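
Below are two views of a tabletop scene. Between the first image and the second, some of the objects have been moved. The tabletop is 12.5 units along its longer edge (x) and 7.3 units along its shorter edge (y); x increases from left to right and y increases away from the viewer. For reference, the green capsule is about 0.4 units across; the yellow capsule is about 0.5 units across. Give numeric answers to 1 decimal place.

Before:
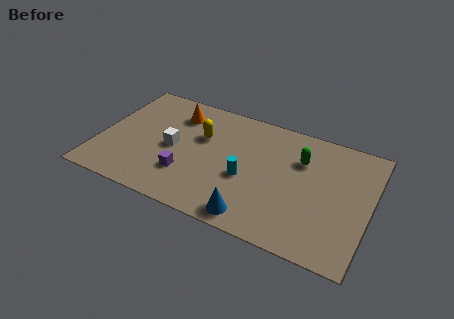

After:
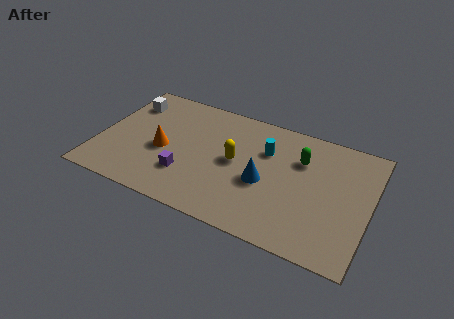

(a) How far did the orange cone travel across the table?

2.5

The orange cone moved from about (3.3, 5.7) to (3.0, 3.2), a distance of √(0.3² + 2.5²) ≈ 2.5.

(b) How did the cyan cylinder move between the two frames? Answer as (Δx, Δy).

(0.7, 2.0)

From the two frames, the cyan cylinder sits at roughly (6.9, 3.0) before and (7.6, 5.0) after.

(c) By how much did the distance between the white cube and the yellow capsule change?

+3.9

They were about 1.7 units apart before and 5.6 after — 3.9 units further apart.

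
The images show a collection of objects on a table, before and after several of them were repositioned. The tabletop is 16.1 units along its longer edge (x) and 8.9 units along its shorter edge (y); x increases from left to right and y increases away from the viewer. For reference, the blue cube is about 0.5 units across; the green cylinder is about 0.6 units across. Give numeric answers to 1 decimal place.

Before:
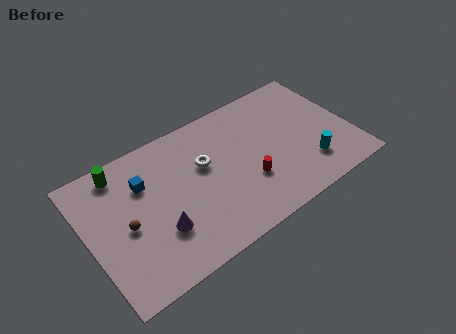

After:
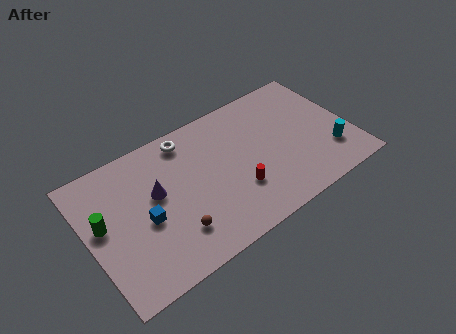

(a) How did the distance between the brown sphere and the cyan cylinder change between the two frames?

-1.4

The distance was about 11.2 in the first image and 9.8 in the second, so they moved 1.4 units closer together.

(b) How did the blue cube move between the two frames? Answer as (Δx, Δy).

(-0.3, -2.3)

The blue cube was at about (3.6, 6.2) and moved to about (3.3, 3.9).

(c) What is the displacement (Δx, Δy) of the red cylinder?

(-0.7, -0.2)

From the two frames, the red cylinder sits at roughly (9.5, 3.0) before and (8.8, 2.8) after.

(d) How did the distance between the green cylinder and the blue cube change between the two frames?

+0.7

They were about 1.9 units apart before and 2.6 after — 0.7 units further apart.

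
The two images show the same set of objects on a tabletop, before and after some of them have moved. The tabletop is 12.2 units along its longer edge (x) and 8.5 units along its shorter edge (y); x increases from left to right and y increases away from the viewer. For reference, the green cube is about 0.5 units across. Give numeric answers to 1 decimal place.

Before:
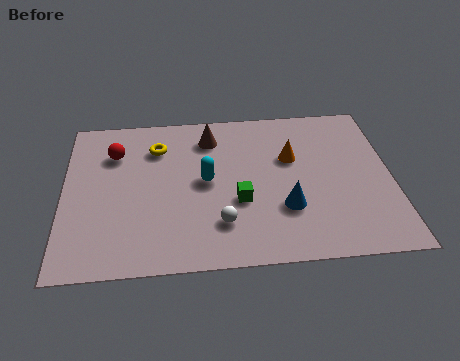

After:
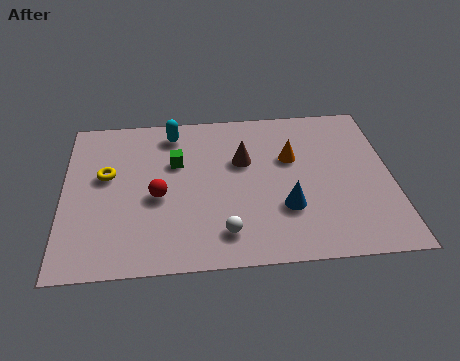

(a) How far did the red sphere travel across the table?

3.0

From (1.9, 6.2) to (3.5, 3.7), the red sphere covered √(1.6² + 2.5²) ≈ 3.0 units.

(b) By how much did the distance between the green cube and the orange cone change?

+1.3

The distance was about 3.0 in the first image and 4.3 in the second, so they moved 1.3 units further apart.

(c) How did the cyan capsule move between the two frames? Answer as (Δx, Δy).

(-1.2, 2.8)

From the two frames, the cyan capsule sits at roughly (5.3, 4.4) before and (4.1, 7.2) after.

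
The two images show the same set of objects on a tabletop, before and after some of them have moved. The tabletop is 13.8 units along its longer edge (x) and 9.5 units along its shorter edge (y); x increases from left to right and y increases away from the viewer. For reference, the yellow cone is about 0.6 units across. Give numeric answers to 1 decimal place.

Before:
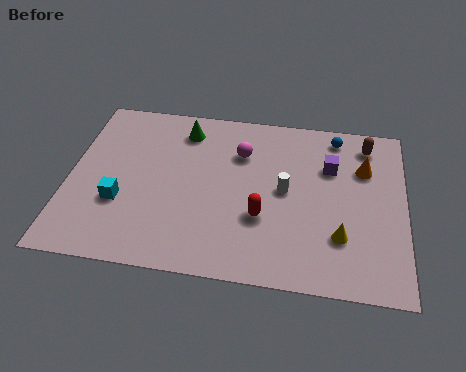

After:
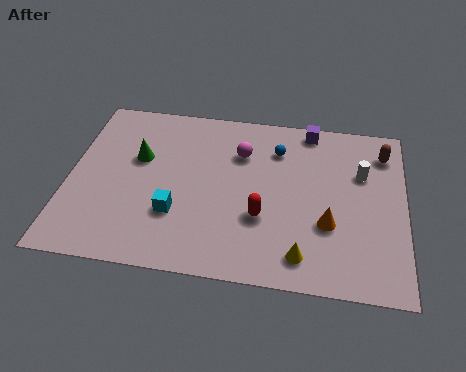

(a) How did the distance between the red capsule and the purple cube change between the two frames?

+1.4

Before: roughly 4.2 units apart; after: 5.6. That's 1.4 units further apart.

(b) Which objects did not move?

the red capsule and the magenta sphere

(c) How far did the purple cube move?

2.3

The purple cube was near (10.7, 6.5) before and (9.8, 8.6) after, so it travelled √(0.9² + 2.1²) ≈ 2.3 units.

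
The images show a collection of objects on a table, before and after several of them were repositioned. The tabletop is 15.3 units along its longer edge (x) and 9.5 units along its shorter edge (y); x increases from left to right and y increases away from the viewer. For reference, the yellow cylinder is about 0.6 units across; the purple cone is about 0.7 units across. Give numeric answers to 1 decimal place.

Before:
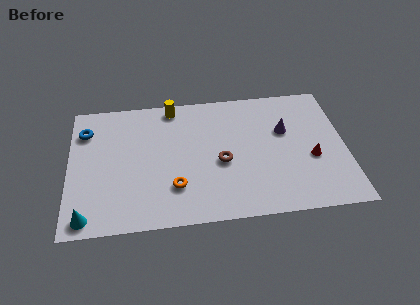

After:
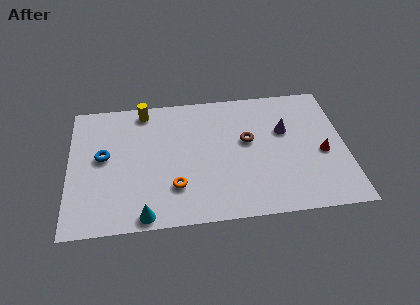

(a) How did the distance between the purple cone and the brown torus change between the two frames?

-1.9

They were about 4.1 units apart before and 2.2 after — 1.9 units closer together.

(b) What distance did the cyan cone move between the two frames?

3.1

The cyan cone moved from about (1.0, 1.0) to (4.1, 0.8), a distance of √(3.1² + 0.2²) ≈ 3.1.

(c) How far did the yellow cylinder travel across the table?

1.6

From (5.8, 8.5) to (4.2, 8.4), the yellow cylinder covered √(1.6² + 0.1²) ≈ 1.6 units.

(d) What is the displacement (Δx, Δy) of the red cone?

(0.6, 0.3)

The red cone started near (13.4, 3.8) and ended near (14.0, 4.1).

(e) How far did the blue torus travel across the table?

2.2

From (0.9, 7.2) to (1.9, 5.2), the blue torus covered √(1.0² + 2.0²) ≈ 2.2 units.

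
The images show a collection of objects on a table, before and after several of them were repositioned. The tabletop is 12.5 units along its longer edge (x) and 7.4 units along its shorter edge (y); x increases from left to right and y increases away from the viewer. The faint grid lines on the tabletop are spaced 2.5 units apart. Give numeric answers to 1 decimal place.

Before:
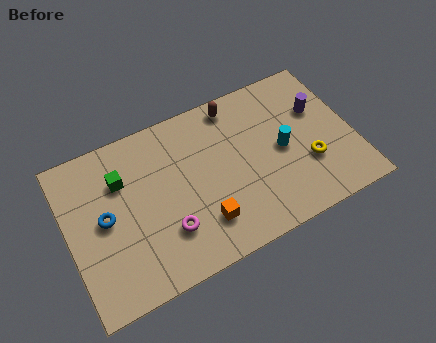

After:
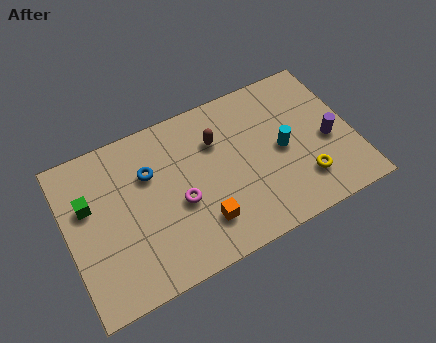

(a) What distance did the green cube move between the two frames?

1.6

The green cube moved from about (2.5, 5.2) to (1.0, 4.7), a distance of √(1.5² + 0.5²) ≈ 1.6.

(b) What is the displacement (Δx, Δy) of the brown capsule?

(-1.0, -1.3)

The brown capsule started near (7.7, 6.5) and ended near (6.7, 5.2).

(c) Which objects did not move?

the orange cube and the cyan cylinder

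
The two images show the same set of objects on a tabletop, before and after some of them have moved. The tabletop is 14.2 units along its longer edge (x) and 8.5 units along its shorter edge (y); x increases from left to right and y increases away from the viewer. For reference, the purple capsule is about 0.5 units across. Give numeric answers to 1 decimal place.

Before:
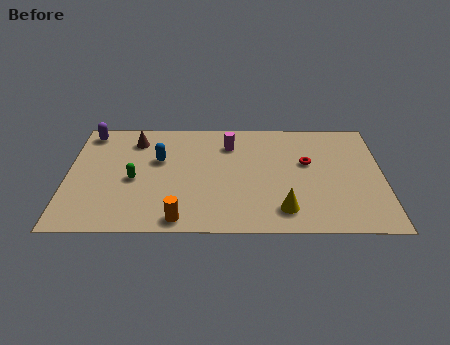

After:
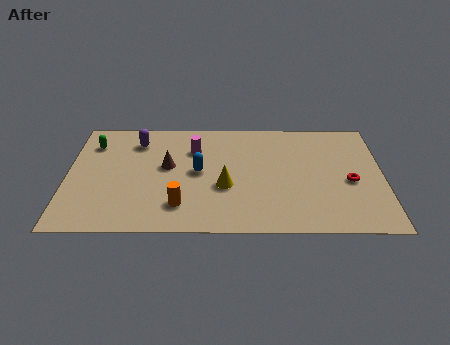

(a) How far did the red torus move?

2.4

From (10.8, 5.1) to (12.7, 3.7), the red torus covered √(1.9² + 1.4²) ≈ 2.4 units.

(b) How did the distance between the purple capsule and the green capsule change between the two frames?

-2.2

They were about 4.2 units apart before and 2.0 after — 2.2 units closer together.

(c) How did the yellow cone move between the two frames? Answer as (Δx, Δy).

(-2.6, 1.7)

The yellow cone was at about (9.7, 1.6) and moved to about (7.1, 3.3).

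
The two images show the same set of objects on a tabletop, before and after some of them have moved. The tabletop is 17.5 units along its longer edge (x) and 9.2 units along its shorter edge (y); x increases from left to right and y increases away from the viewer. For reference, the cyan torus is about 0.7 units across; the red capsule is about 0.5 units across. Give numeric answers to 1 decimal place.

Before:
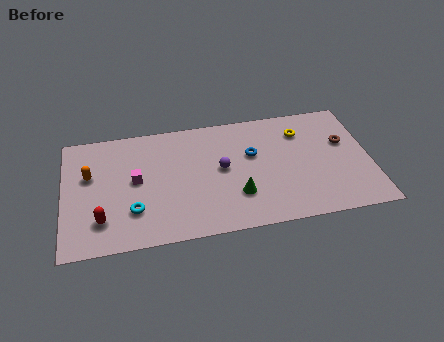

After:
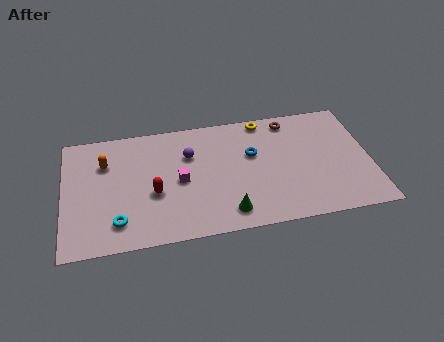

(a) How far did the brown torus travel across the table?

3.8

From (16.1, 5.7) to (13.1, 8.0), the brown torus covered √(3.0² + 2.3²) ≈ 3.8 units.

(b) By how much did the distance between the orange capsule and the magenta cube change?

+2.0

Before: roughly 2.7 units apart; after: 4.7. That's 2.0 units further apart.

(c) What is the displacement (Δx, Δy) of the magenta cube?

(2.5, -0.5)

The magenta cube started near (4.1, 4.9) and ended near (6.6, 4.4).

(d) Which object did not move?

the blue torus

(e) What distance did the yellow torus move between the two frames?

2.5

From (13.7, 7.0) to (11.6, 8.3), the yellow torus covered √(2.1² + 1.3²) ≈ 2.5 units.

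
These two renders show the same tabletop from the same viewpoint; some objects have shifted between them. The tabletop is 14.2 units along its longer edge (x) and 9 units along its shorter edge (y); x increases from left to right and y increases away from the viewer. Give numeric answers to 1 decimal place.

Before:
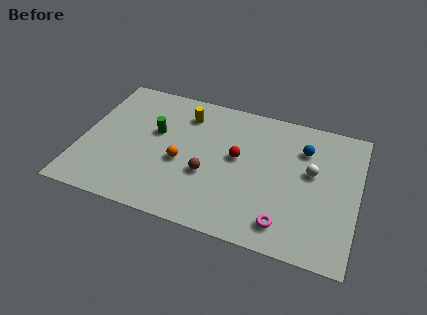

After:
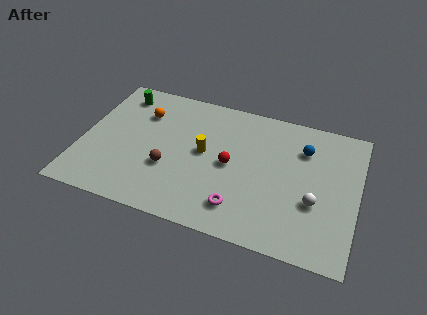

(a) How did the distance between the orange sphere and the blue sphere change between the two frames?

+1.7

They were about 6.7 units apart before and 8.4 after — 1.7 units further apart.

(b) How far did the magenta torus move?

2.3

The magenta torus moved from about (10.7, 1.5) to (8.4, 1.8), a distance of √(2.3² + 0.3²) ≈ 2.3.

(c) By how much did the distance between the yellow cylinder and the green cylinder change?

+3.2

The distance was about 2.2 in the first image and 5.4 in the second, so they moved 3.2 units further apart.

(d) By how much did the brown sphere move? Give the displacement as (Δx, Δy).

(-2.0, -0.2)

The brown sphere started near (6.6, 3.4) and ended near (4.6, 3.2).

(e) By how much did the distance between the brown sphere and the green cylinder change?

+1.7

The distance was about 3.5 in the first image and 5.2 in the second, so they moved 1.7 units further apart.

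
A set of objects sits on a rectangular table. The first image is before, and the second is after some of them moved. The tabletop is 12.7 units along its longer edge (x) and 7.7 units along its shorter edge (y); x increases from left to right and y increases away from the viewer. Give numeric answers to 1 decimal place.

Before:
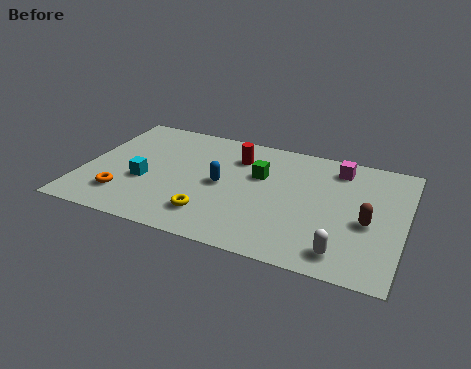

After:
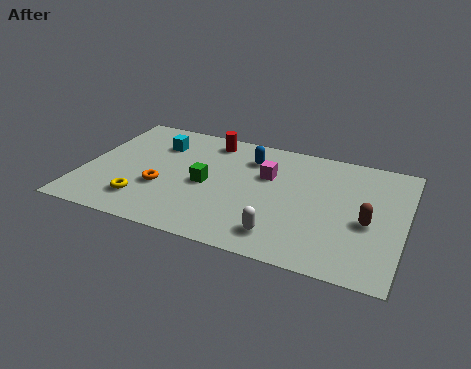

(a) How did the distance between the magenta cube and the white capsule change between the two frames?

-1.5

They were about 5.2 units apart before and 3.7 after — 1.5 units closer together.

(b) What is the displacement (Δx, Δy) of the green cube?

(-2.0, -1.3)

From the two frames, the green cube sits at roughly (6.9, 4.9) before and (4.9, 3.6) after.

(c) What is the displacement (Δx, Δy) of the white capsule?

(-2.4, 0.2)

From the two frames, the white capsule sits at roughly (10.5, 1.2) before and (8.1, 1.4) after.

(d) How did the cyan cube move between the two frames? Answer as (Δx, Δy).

(0.2, 2.7)

The cyan cube was at about (2.5, 3.0) and moved to about (2.7, 5.7).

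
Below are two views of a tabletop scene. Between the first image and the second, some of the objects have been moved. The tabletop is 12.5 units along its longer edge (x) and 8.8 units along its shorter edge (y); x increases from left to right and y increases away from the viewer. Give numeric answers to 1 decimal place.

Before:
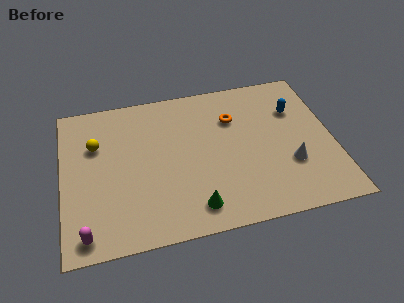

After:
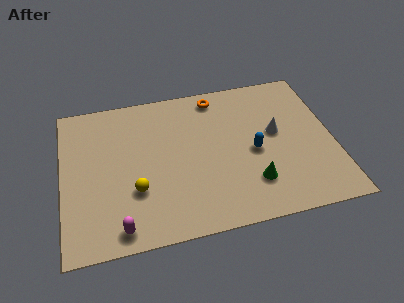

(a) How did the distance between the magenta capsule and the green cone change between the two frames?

+1.3

The distance was about 4.9 in the first image and 6.2 in the second, so they moved 1.3 units further apart.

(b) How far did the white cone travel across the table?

2.1

From (10.4, 2.9) to (9.9, 4.9), the white cone covered √(0.5² + 2.0²) ≈ 2.1 units.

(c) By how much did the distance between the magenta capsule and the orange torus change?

-0.5

Before: roughly 8.7 units apart; after: 8.2. That's 0.5 units closer together.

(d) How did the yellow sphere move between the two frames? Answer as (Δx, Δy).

(1.7, -3.0)

From the two frames, the yellow sphere sits at roughly (1.6, 5.9) before and (3.3, 2.9) after.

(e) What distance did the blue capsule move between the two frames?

3.0

From (10.9, 6.1) to (8.8, 4.0), the blue capsule covered √(2.1² + 2.1²) ≈ 3.0 units.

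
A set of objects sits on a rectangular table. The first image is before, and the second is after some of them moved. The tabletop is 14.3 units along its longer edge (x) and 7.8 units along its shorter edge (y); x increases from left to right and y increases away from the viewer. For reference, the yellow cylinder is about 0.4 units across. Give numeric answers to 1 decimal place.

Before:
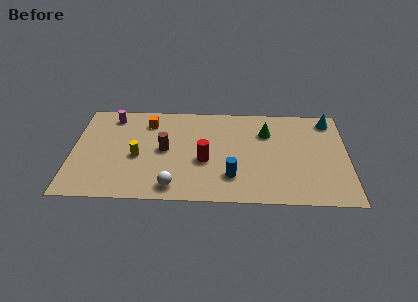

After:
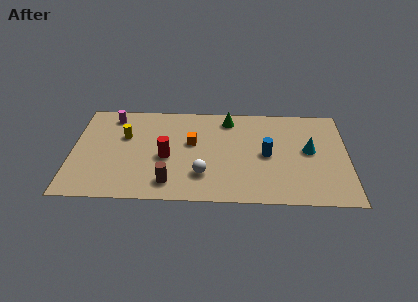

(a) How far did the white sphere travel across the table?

1.8

From (5.3, 1.1) to (6.8, 2.1), the white sphere covered √(1.5² + 1.0²) ≈ 1.8 units.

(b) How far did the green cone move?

2.2

The green cone was near (10.1, 5.6) before and (8.1, 6.6) after, so it travelled √(2.0² + 1.0²) ≈ 2.2 units.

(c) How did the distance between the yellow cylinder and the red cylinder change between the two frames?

-0.8

Before: roughly 3.5 units apart; after: 2.7. That's 0.8 units closer together.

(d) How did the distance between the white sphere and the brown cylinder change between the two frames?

-1.1

Before: roughly 2.9 units apart; after: 1.8. That's 1.1 units closer together.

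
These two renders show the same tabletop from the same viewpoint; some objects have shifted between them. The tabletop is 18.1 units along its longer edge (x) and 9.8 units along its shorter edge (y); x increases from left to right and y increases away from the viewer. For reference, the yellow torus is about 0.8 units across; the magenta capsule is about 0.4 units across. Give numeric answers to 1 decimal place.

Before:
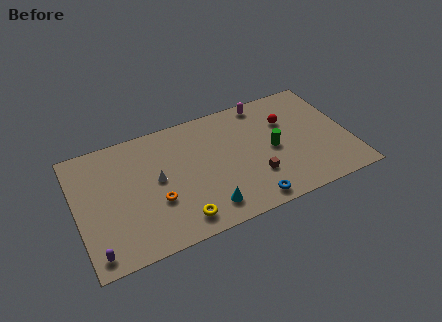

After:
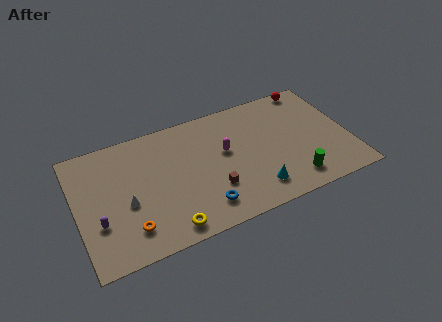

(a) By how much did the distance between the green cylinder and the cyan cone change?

-3.2

Before: roughly 5.7 units apart; after: 2.5. That's 3.2 units closer together.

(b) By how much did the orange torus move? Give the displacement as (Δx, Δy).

(-1.9, -1.4)

The orange torus started near (5.1, 3.5) and ended near (3.2, 2.1).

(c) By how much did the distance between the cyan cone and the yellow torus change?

+4.1

Before: roughly 1.8 units apart; after: 5.9. That's 4.1 units further apart.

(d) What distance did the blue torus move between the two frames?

3.1

From (11.0, 1.1) to (8.0, 1.9), the blue torus covered √(3.0² + 0.8²) ≈ 3.1 units.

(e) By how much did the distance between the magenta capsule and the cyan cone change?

-4.4

The distance was about 8.5 in the first image and 4.1 in the second, so they moved 4.4 units closer together.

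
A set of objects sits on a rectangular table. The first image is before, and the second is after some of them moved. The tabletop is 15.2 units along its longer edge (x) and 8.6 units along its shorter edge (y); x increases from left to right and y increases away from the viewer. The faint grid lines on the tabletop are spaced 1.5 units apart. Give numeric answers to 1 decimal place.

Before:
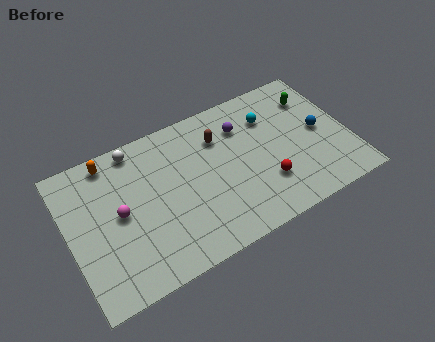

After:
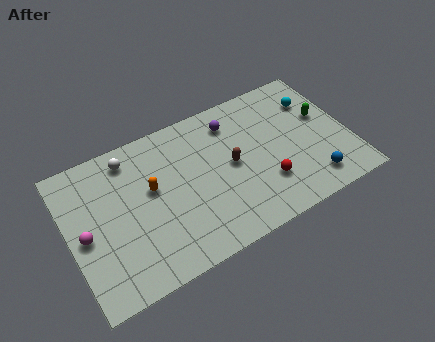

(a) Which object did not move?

the red sphere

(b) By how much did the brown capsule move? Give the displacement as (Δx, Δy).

(0.4, -1.9)

The brown capsule started near (8.4, 6.3) and ended near (8.8, 4.4).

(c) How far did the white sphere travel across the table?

0.6

From (4.0, 7.7) to (3.6, 7.3), the white sphere covered √(0.4² + 0.4²) ≈ 0.6 units.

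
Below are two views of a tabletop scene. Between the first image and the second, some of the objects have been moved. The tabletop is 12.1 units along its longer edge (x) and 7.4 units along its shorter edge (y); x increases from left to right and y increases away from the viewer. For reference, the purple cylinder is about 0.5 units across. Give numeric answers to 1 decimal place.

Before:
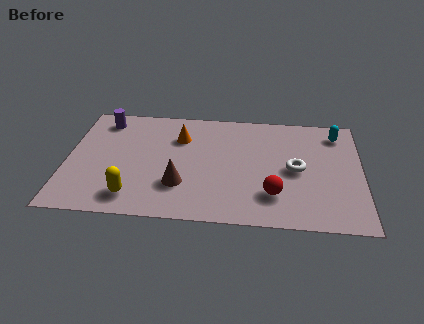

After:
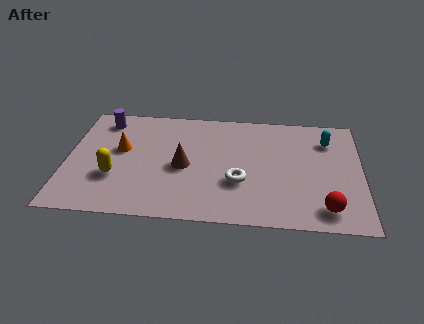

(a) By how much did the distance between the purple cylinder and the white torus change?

-1.7

The distance was about 8.4 in the first image and 6.7 in the second, so they moved 1.7 units closer together.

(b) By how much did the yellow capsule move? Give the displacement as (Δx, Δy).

(-0.8, 1.2)

The yellow capsule started near (2.8, 1.3) and ended near (2.0, 2.5).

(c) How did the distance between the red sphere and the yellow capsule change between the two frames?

+3.0

They were about 5.7 units apart before and 8.7 after — 3.0 units further apart.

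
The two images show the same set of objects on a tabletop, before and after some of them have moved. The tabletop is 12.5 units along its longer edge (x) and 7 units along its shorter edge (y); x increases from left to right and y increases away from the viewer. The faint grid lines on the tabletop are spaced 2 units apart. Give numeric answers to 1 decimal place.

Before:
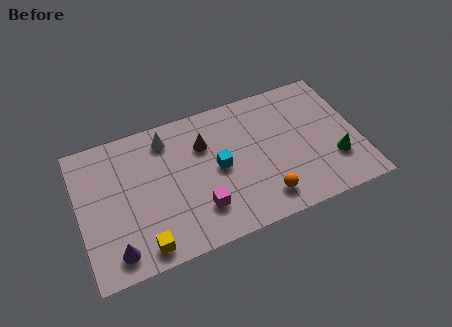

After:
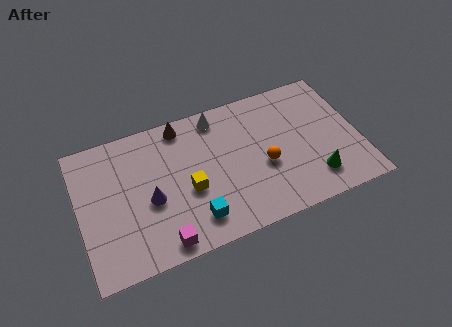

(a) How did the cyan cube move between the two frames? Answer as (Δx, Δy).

(-1.3, -2.1)

From the two frames, the cyan cube sits at roughly (6.2, 3.5) before and (4.9, 1.4) after.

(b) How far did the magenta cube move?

2.1

From (5.2, 1.8) to (3.4, 0.8), the magenta cube covered √(1.8² + 1.0²) ≈ 2.1 units.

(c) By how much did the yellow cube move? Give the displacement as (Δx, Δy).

(2.2, 2.0)

The yellow cube started near (2.6, 0.9) and ended near (4.8, 2.9).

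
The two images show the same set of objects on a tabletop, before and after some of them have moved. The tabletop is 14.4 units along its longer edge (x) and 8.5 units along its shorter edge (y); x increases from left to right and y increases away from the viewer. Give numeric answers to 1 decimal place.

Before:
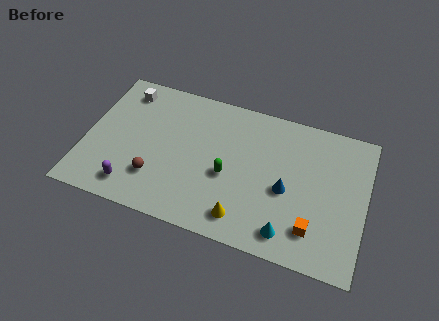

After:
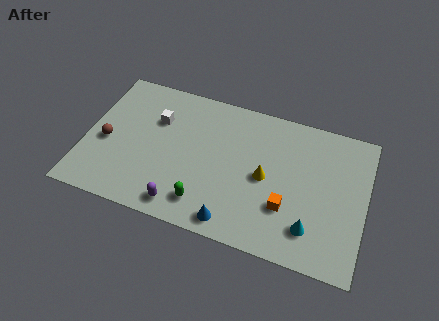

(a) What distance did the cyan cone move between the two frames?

1.3

The cyan cone moved from about (10.7, 1.3) to (11.8, 1.9), a distance of √(1.1² + 0.6²) ≈ 1.3.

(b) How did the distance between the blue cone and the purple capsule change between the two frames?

-5.4

Before: roughly 8.0 units apart; after: 2.6. That's 5.4 units closer together.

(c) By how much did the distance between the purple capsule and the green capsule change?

-4.0

Before: roughly 5.2 units apart; after: 1.2. That's 4.0 units closer together.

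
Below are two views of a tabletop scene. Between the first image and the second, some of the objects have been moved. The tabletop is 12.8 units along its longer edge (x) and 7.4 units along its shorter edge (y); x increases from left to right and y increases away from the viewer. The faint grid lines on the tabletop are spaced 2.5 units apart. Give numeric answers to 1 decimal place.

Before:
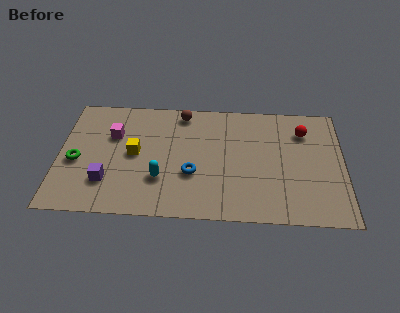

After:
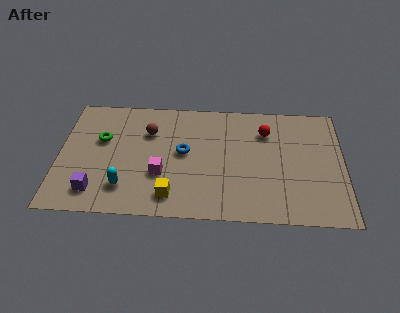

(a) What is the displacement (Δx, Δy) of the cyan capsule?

(-1.6, -0.6)

The cyan capsule was at about (4.6, 2.3) and moved to about (3.0, 1.7).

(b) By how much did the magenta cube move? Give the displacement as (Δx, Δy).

(2.2, -2.3)

From the two frames, the magenta cube sits at roughly (2.4, 4.9) before and (4.6, 2.6) after.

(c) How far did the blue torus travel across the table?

1.4

The blue torus was near (6.0, 2.7) before and (5.6, 4.0) after, so it travelled √(0.4² + 1.3²) ≈ 1.4 units.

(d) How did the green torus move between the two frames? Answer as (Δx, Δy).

(1.1, 1.4)

From the two frames, the green torus sits at roughly (0.8, 3.2) before and (1.9, 4.6) after.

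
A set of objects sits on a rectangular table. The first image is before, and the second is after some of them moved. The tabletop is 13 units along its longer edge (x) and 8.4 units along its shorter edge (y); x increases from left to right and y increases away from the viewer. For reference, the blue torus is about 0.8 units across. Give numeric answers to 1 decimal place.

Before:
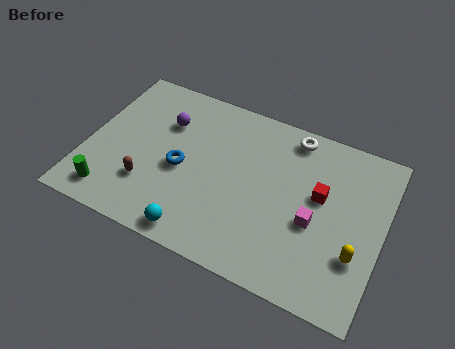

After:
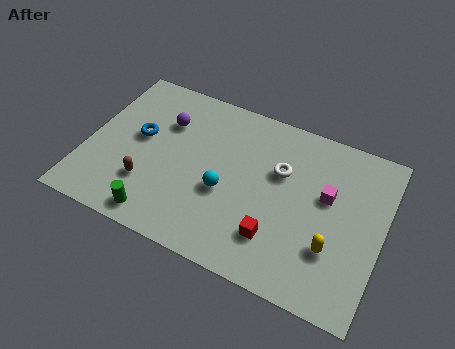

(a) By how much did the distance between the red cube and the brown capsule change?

-2.0

They were about 7.7 units apart before and 5.7 after — 2.0 units closer together.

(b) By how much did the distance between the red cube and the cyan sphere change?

-3.6

Before: roughly 6.3 units apart; after: 2.7. That's 3.6 units closer together.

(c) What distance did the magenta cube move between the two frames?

1.6

The magenta cube moved from about (10.1, 3.5) to (10.5, 5.0), a distance of √(0.4² + 1.5²) ≈ 1.6.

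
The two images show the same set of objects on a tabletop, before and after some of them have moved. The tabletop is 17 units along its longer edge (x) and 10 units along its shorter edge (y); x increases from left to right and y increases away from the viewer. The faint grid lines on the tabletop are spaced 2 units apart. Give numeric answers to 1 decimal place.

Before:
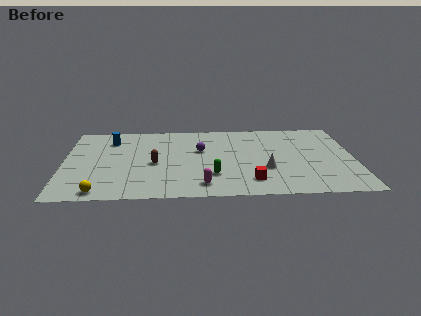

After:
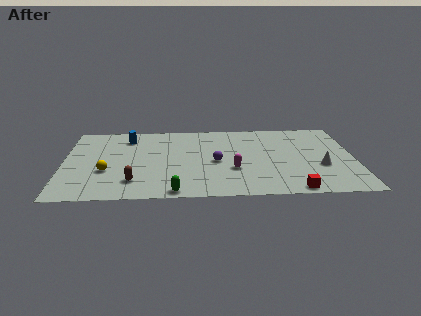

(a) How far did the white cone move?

3.2

The white cone moved from about (11.8, 3.5) to (15.0, 3.7), a distance of √(3.2² + 0.2²) ≈ 3.2.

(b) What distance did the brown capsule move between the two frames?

2.6

The brown capsule was near (5.3, 4.5) before and (4.1, 2.2) after, so it travelled √(1.2² + 2.3²) ≈ 2.6 units.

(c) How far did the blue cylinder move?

1.0

The blue cylinder moved from about (2.7, 7.8) to (3.7, 8.0), a distance of √(1.0² + 0.2²) ≈ 1.0.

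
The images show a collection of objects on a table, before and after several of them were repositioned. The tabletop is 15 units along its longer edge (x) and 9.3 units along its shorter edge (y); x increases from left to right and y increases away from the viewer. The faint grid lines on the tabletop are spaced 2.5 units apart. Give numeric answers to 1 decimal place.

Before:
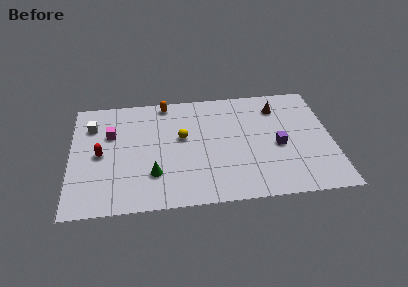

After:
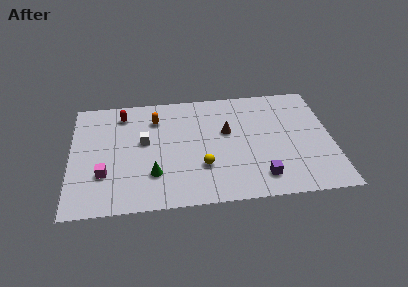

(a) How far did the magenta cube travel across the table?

3.2

From (2.3, 6.1) to (1.9, 2.9), the magenta cube covered √(0.4² + 3.2²) ≈ 3.2 units.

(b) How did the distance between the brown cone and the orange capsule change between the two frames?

-2.2

The distance was about 6.6 in the first image and 4.4 in the second, so they moved 2.2 units closer together.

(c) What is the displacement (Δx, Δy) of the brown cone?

(-3.0, -1.7)

The brown cone started near (12.0, 7.3) and ended near (9.0, 5.6).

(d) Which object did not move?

the green cone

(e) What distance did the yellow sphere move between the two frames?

2.7

From (6.4, 5.4) to (7.5, 2.9), the yellow sphere covered √(1.1² + 2.5²) ≈ 2.7 units.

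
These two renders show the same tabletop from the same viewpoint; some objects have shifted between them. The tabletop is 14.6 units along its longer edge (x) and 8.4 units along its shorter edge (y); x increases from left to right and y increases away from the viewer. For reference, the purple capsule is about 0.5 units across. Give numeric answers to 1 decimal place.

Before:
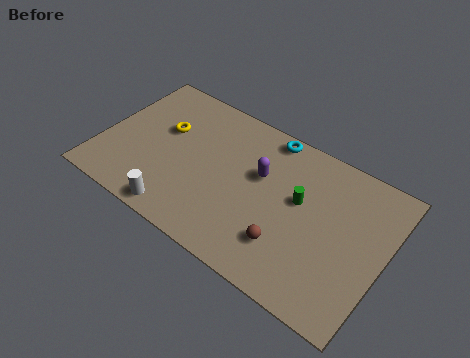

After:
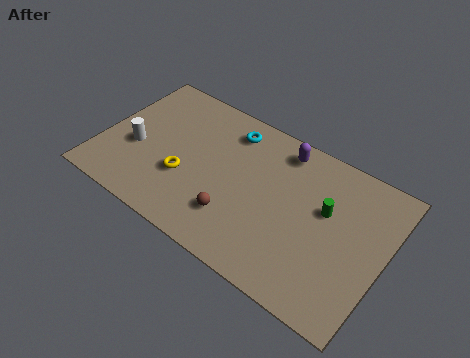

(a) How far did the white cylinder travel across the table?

3.8

The white cylinder was near (4.6, 0.9) before and (1.8, 3.4) after, so it travelled √(2.8² + 2.5²) ≈ 3.8 units.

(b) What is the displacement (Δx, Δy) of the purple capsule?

(0.8, 2.0)

The purple capsule started near (8.1, 5.2) and ended near (8.9, 7.2).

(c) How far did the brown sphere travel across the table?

2.7

From (10.0, 2.2) to (7.3, 2.2), the brown sphere covered √(2.7² + 0.0²) ≈ 2.7 units.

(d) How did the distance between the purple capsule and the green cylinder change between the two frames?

+1.2

Before: roughly 2.1 units apart; after: 3.3. That's 1.2 units further apart.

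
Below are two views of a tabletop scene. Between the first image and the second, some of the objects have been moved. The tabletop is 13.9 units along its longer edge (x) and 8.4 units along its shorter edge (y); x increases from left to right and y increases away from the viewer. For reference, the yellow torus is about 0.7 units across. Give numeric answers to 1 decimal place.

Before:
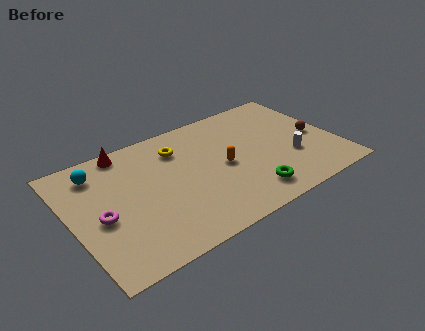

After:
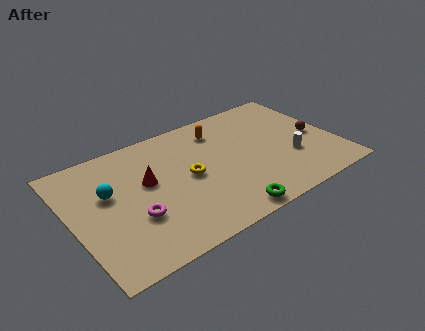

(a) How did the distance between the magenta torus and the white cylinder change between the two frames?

-1.6

Before: roughly 10.0 units apart; after: 8.4. That's 1.6 units closer together.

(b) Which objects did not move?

the brown sphere and the white cylinder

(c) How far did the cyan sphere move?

1.7

The cyan sphere was near (1.7, 6.8) before and (2.0, 5.1) after, so it travelled √(0.3² + 1.7²) ≈ 1.7 units.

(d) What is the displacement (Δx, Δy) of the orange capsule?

(0.3, 2.7)

From the two frames, the orange capsule sits at roughly (7.9, 4.0) before and (8.2, 6.7) after.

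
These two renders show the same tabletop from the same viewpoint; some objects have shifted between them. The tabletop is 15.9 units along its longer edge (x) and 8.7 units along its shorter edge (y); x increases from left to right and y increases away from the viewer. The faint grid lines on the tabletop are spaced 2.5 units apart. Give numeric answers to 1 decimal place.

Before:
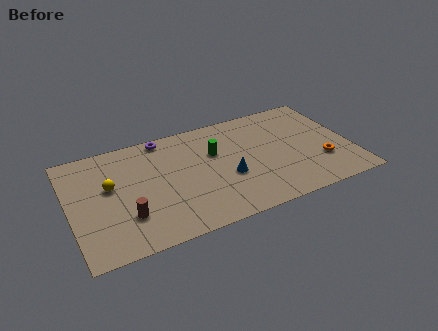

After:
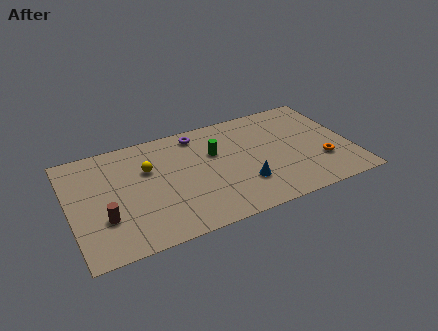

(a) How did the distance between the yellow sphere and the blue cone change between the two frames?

-0.7

Before: roughly 6.7 units apart; after: 6.0. That's 0.7 units closer together.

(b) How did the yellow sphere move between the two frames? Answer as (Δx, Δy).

(2.2, 0.6)

From the two frames, the yellow sphere sits at roughly (2.3, 5.1) before and (4.5, 5.7) after.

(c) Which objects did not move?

the orange torus and the green cylinder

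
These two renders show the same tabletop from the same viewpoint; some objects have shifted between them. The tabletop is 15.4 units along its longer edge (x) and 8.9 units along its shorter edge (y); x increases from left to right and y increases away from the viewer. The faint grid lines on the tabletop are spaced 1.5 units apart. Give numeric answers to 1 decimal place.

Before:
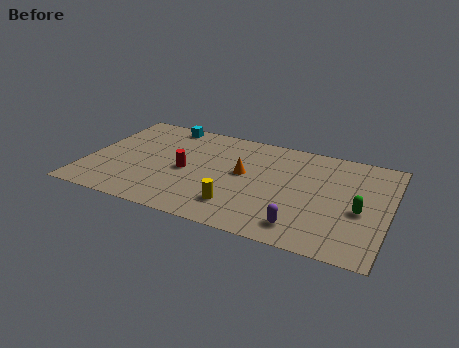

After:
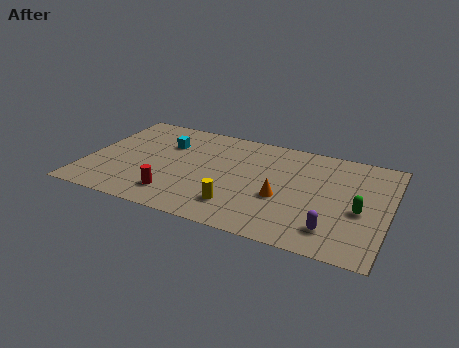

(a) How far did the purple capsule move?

1.5

From (11.3, 1.5) to (12.8, 1.8), the purple capsule covered √(1.5² + 0.3²) ≈ 1.5 units.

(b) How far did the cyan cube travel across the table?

1.8

The cyan cube was near (3.5, 8.0) before and (3.8, 6.2) after, so it travelled √(0.3² + 1.8²) ≈ 1.8 units.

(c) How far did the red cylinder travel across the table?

2.3

From (5.1, 4.1) to (4.8, 1.8), the red cylinder covered √(0.3² + 2.3²) ≈ 2.3 units.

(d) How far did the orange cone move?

2.5

From (8.0, 4.9) to (10.1, 3.5), the orange cone covered √(2.1² + 1.4²) ≈ 2.5 units.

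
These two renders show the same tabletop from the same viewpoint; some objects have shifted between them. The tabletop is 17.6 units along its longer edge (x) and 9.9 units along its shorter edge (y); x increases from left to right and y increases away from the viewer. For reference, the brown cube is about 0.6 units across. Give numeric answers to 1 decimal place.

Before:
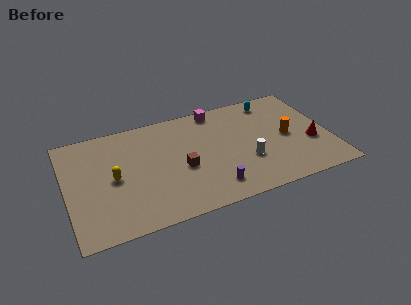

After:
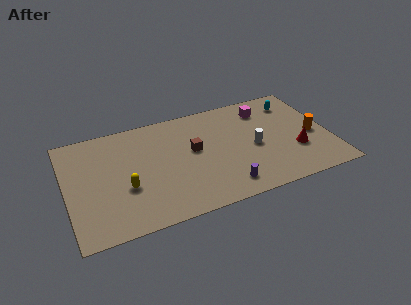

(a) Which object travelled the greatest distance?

the magenta cube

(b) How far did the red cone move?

1.2

The red cone was near (16.3, 3.7) before and (15.2, 3.3) after, so it travelled √(1.1² + 0.4²) ≈ 1.2 units.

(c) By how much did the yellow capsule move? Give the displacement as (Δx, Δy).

(0.7, -1.1)

From the two frames, the yellow capsule sits at roughly (3.1, 4.8) before and (3.8, 3.7) after.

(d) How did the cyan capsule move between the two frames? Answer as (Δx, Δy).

(1.4, -0.6)

The cyan capsule started near (14.2, 8.5) and ended near (15.6, 7.9).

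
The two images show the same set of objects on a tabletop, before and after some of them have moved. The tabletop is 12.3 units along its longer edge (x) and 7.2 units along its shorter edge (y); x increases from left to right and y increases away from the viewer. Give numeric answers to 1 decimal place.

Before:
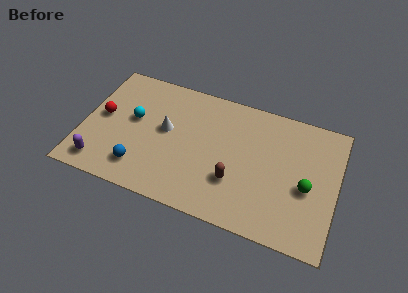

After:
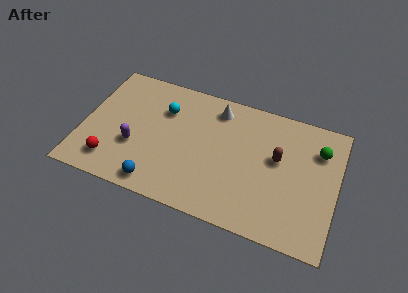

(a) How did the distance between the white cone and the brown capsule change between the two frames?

-0.3

The distance was about 3.9 in the first image and 3.6 in the second, so they moved 0.3 units closer together.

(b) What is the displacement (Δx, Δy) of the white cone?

(2.3, 2.0)

The white cone started near (4.0, 4.0) and ended near (6.3, 6.0).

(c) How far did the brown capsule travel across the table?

2.7

The brown capsule was near (7.5, 2.3) before and (9.4, 4.2) after, so it travelled √(1.9² + 1.9²) ≈ 2.7 units.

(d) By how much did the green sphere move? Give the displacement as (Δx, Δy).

(0.4, 2.2)

From the two frames, the green sphere sits at roughly (10.9, 3.1) before and (11.3, 5.3) after.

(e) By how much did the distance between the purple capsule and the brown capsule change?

+0.5

Before: roughly 6.5 units apart; after: 7.0. That's 0.5 units further apart.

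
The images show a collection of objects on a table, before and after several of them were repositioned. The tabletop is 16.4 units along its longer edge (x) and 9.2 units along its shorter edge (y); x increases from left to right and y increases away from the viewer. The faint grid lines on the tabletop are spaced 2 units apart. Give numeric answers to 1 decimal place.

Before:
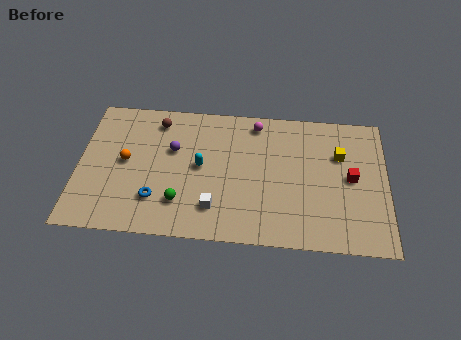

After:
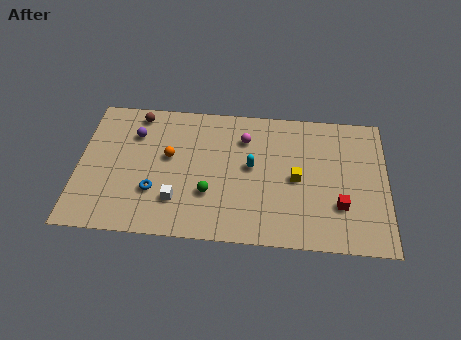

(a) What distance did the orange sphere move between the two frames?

2.4

The orange sphere moved from about (2.5, 4.8) to (4.8, 5.3), a distance of √(2.3² + 0.5²) ≈ 2.4.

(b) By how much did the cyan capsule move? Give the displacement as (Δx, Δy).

(2.7, 0.2)

The cyan capsule was at about (6.5, 4.8) and moved to about (9.2, 5.0).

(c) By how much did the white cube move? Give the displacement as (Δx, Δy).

(-2.0, 0.3)

The white cube started near (7.3, 2.1) and ended near (5.3, 2.4).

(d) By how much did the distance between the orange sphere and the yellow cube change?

-4.6

Before: roughly 11.5 units apart; after: 6.9. That's 4.6 units closer together.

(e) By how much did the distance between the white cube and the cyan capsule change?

+1.9

Before: roughly 2.8 units apart; after: 4.7. That's 1.9 units further apart.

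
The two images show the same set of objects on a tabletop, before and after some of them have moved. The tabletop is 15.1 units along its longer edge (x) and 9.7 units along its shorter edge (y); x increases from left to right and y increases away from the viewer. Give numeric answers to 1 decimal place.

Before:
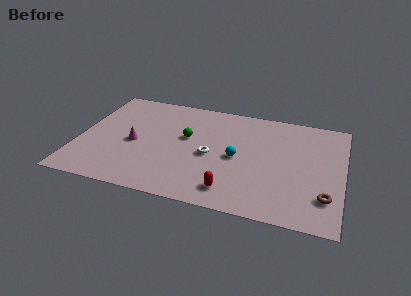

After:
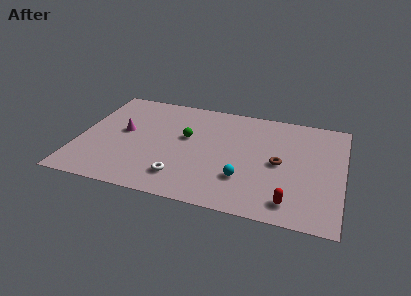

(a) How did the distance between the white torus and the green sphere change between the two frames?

+1.7

Before: roughly 2.0 units apart; after: 3.7. That's 1.7 units further apart.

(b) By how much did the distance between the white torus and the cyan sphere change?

+2.1

The distance was about 1.5 in the first image and 3.6 in the second, so they moved 2.1 units further apart.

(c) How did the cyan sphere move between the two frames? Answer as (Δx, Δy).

(0.5, -1.8)

The cyan sphere was at about (9.1, 4.6) and moved to about (9.6, 2.8).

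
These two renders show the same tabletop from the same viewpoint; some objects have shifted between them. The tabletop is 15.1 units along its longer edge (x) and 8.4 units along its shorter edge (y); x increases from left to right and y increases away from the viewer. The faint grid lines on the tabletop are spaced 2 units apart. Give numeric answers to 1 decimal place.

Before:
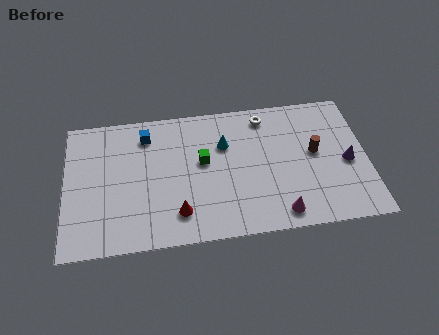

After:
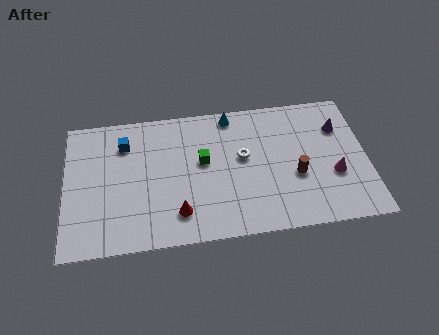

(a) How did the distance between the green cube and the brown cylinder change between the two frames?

-0.8

Before: roughly 5.6 units apart; after: 4.8. That's 0.8 units closer together.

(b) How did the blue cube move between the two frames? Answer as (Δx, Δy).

(-1.1, -0.4)

The blue cube was at about (4.1, 6.8) and moved to about (3.0, 6.4).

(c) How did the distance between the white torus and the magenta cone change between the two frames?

-1.3

Before: roughly 6.1 units apart; after: 4.8. That's 1.3 units closer together.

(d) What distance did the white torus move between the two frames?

2.7

From (10.1, 7.2) to (8.9, 4.8), the white torus covered √(1.2² + 2.4²) ≈ 2.7 units.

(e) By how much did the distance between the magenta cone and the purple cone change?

-1.5

The distance was about 4.4 in the first image and 2.9 in the second, so they moved 1.5 units closer together.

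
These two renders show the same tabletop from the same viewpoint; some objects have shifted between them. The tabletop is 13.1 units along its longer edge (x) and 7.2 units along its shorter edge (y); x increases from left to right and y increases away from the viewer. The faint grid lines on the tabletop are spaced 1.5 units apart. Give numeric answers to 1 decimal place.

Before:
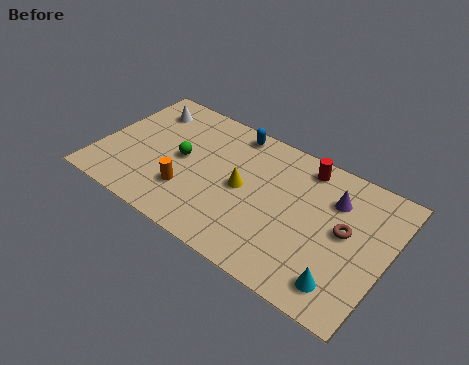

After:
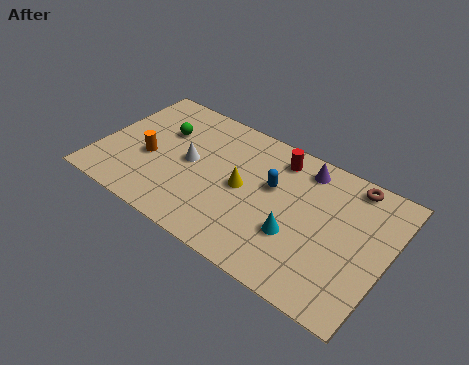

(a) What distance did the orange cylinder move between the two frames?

2.2

The orange cylinder was near (4.3, 2.1) before and (2.3, 3.0) after, so it travelled √(2.0² + 0.9²) ≈ 2.2 units.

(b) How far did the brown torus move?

2.5

The brown torus was near (11.2, 3.9) before and (11.1, 6.4) after, so it travelled √(0.1² + 2.5²) ≈ 2.5 units.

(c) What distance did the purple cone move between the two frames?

1.7

The purple cone was near (10.5, 5.2) before and (9.0, 6.1) after, so it travelled √(1.5² + 0.9²) ≈ 1.7 units.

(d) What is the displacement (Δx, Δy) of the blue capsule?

(2.2, -2.0)

The blue capsule started near (5.6, 6.4) and ended near (7.8, 4.4).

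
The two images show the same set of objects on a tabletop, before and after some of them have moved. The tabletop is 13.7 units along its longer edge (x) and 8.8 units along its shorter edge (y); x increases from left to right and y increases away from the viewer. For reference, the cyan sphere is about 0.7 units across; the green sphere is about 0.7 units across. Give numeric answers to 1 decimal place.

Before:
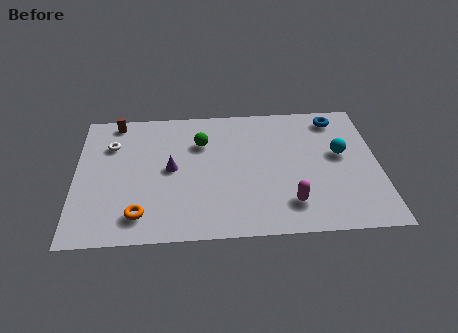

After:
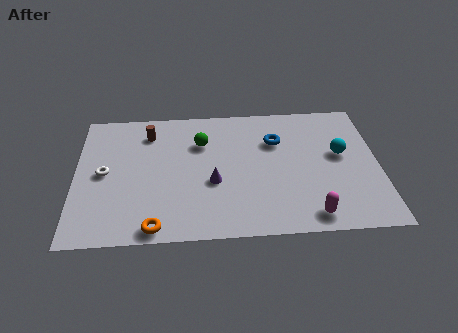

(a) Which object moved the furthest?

the blue torus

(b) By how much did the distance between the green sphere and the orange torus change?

+0.4

Before: roughly 5.4 units apart; after: 5.8. That's 0.4 units further apart.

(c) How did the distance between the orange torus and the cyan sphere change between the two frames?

-0.3

They were about 9.7 units apart before and 9.4 after — 0.3 units closer together.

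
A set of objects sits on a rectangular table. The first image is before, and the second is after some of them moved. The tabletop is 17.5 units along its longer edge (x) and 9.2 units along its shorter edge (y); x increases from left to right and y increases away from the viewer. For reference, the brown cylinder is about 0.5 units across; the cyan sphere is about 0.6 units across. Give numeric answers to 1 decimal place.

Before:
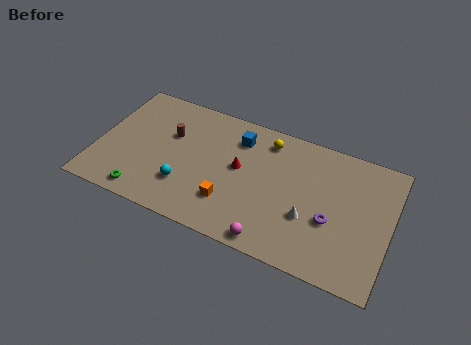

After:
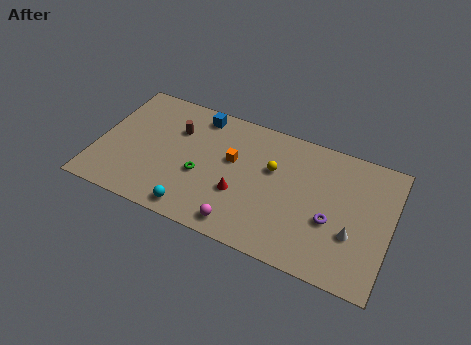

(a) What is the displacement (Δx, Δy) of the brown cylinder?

(0.3, 0.5)

The brown cylinder was at about (4.2, 5.9) and moved to about (4.5, 6.4).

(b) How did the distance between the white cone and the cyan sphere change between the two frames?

+2.1

The distance was about 7.3 in the first image and 9.4 in the second, so they moved 2.1 units further apart.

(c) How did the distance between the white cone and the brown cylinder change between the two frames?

+2.4

Before: roughly 9.0 units apart; after: 11.4. That's 2.4 units further apart.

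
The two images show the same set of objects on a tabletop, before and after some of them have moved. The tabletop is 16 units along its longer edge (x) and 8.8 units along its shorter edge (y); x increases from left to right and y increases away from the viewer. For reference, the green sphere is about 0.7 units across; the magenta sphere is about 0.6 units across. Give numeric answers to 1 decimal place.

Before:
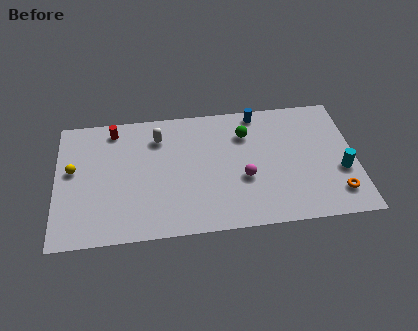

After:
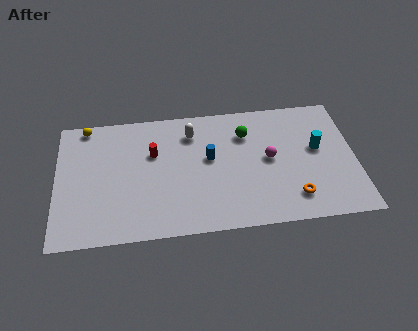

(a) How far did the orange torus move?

2.3

The orange torus was near (14.9, 1.8) before and (12.6, 1.8) after, so it travelled √(2.3² + 0.0²) ≈ 2.3 units.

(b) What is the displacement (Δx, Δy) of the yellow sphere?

(0.7, 3.0)

The yellow sphere started near (0.9, 5.0) and ended near (1.6, 8.0).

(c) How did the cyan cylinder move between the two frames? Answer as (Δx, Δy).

(-1.2, 1.7)

The cyan cylinder was at about (15.2, 3.3) and moved to about (14.0, 5.0).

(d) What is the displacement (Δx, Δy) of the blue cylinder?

(-2.7, -2.9)

The blue cylinder started near (10.9, 7.9) and ended near (8.2, 5.0).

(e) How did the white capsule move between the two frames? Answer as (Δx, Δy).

(1.8, 0.1)

The white capsule started near (5.5, 6.8) and ended near (7.3, 6.9).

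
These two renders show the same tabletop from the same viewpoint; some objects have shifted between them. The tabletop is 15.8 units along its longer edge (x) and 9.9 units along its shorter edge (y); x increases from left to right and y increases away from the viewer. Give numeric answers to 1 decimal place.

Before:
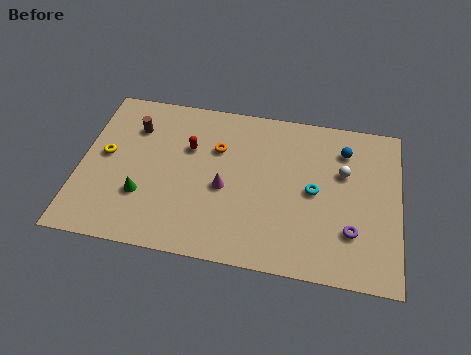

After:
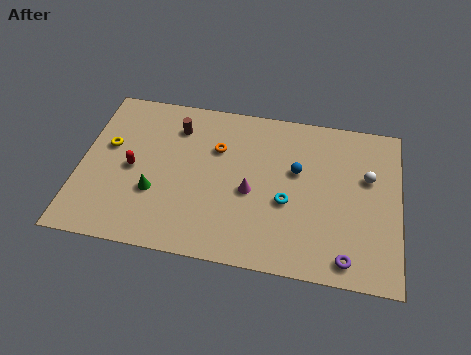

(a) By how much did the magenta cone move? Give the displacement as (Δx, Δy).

(1.3, 0.0)

The magenta cone was at about (7.2, 4.3) and moved to about (8.5, 4.3).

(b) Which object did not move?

the orange torus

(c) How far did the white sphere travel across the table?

1.2

From (13.0, 6.3) to (14.2, 6.2), the white sphere covered √(1.2² + 0.1²) ≈ 1.2 units.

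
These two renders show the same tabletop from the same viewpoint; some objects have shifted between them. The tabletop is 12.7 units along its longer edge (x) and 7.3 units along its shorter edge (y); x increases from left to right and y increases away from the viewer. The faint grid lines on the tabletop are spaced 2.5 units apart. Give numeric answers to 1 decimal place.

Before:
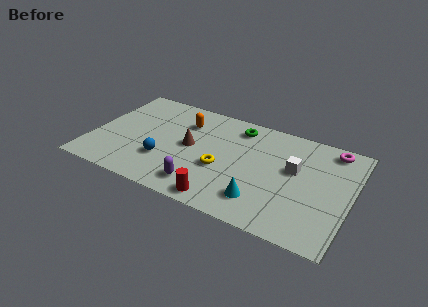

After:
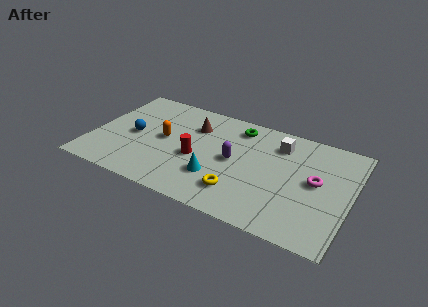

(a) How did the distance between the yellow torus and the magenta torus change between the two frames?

-2.0

The distance was about 6.1 in the first image and 4.1 in the second, so they moved 2.0 units closer together.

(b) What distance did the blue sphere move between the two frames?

2.1

From (3.7, 2.3) to (2.0, 3.5), the blue sphere covered √(1.7² + 1.2²) ≈ 2.1 units.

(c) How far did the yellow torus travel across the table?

1.6

The yellow torus was near (6.5, 2.9) before and (7.5, 1.7) after, so it travelled √(1.0² + 1.2²) ≈ 1.6 units.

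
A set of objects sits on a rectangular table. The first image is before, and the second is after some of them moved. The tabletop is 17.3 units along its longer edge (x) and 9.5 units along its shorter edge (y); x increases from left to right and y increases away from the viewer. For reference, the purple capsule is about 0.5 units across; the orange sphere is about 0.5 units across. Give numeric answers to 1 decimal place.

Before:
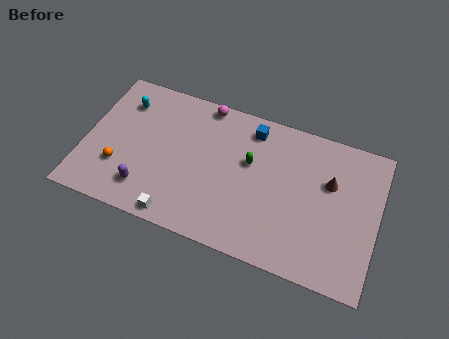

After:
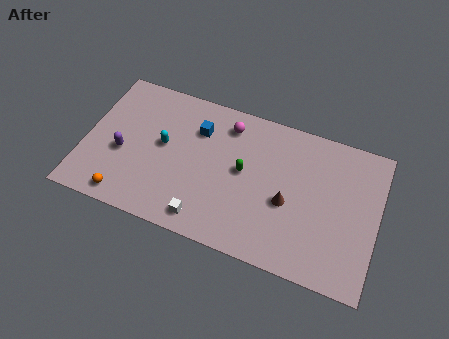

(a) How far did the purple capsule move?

2.5

From (3.9, 2.0) to (2.3, 3.9), the purple capsule covered √(1.6² + 1.9²) ≈ 2.5 units.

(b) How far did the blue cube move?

3.3

From (9.6, 8.0) to (6.5, 6.9), the blue cube covered √(3.1² + 1.1²) ≈ 3.3 units.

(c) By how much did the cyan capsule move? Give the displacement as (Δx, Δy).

(2.6, -2.1)

From the two frames, the cyan capsule sits at roughly (2.0, 7.3) before and (4.6, 5.2) after.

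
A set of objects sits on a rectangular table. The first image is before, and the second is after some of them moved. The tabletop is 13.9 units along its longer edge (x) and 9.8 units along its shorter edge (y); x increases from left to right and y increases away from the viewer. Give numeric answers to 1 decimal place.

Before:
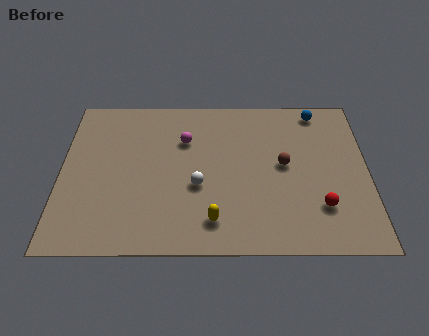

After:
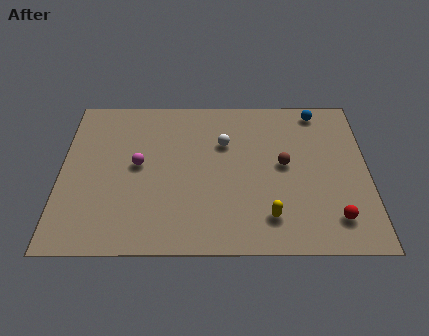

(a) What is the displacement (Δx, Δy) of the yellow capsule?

(2.5, 0.2)

The yellow capsule started near (6.9, 1.8) and ended near (9.4, 2.0).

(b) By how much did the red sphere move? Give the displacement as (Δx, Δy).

(0.6, -0.7)

The red sphere started near (11.7, 2.6) and ended near (12.3, 1.9).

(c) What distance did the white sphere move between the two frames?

3.0

The white sphere moved from about (6.2, 3.9) to (7.4, 6.6), a distance of √(1.2² + 2.7²) ≈ 3.0.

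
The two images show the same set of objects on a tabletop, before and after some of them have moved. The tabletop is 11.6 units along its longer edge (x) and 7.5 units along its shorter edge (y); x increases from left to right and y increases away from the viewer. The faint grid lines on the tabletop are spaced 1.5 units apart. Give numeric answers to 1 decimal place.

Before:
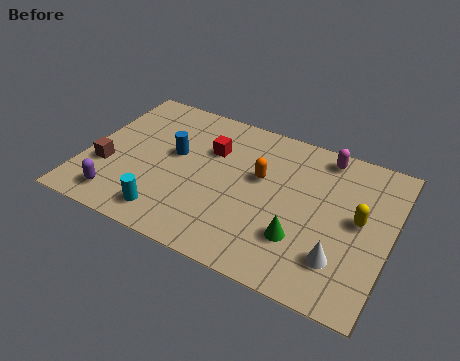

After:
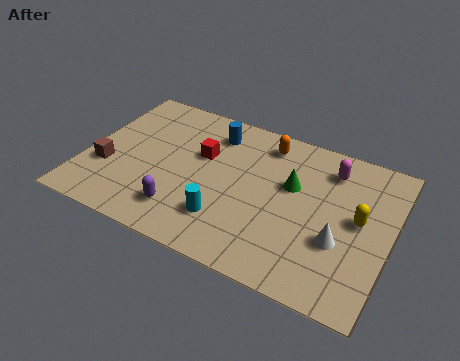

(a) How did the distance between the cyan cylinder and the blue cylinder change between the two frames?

+1.1

They were about 3.1 units apart before and 4.2 after — 1.1 units further apart.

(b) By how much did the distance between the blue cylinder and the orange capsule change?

-1.3

The distance was about 3.3 in the first image and 2.0 in the second, so they moved 1.3 units closer together.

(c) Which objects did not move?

the yellow capsule and the brown cube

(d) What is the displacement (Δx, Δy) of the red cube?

(-0.3, -0.4)

The red cube started near (4.6, 5.1) and ended near (4.3, 4.7).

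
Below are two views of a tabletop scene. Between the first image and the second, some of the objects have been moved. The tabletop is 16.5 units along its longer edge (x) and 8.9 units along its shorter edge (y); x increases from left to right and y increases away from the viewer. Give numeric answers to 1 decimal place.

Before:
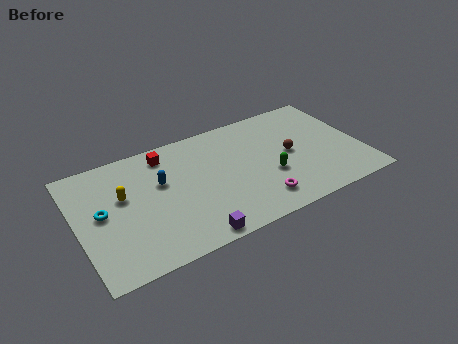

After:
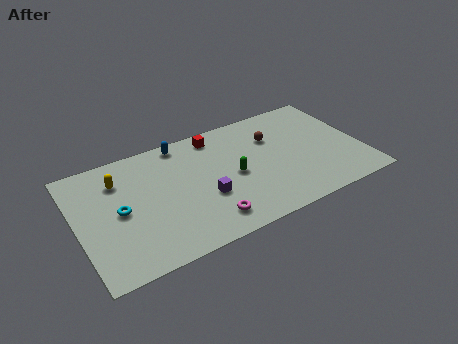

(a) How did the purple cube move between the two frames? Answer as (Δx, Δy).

(1.1, 2.5)

From the two frames, the purple cube sits at roughly (6.1, 0.8) before and (7.2, 3.3) after.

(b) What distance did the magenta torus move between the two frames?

3.0

The magenta torus was near (10.1, 1.7) before and (7.1, 1.6) after, so it travelled √(3.0² + 0.1²) ≈ 3.0 units.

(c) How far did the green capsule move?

2.2

From (11.0, 3.3) to (9.0, 4.2), the green capsule covered √(2.0² + 0.9²) ≈ 2.2 units.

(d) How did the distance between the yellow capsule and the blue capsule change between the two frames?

+1.8

They were about 2.2 units apart before and 4.0 after — 1.8 units further apart.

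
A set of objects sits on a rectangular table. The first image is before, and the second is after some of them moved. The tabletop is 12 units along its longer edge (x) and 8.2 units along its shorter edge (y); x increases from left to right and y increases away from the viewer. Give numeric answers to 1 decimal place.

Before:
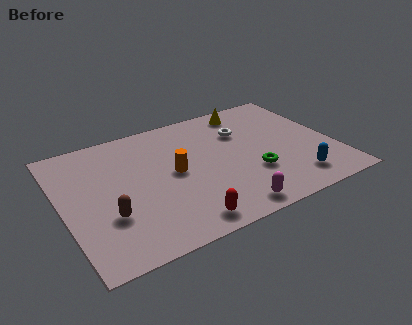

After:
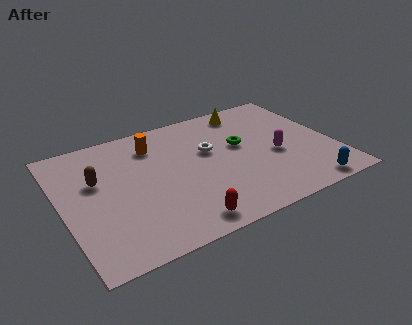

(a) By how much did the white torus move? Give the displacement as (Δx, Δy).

(-1.6, -0.7)

The white torus started near (8.2, 5.7) and ended near (6.6, 5.0).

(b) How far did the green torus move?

2.1

The green torus was near (8.2, 2.7) before and (8.0, 4.8) after, so it travelled √(0.2² + 2.1²) ≈ 2.1 units.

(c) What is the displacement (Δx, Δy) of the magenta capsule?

(2.6, 2.6)

The magenta capsule was at about (6.8, 0.9) and moved to about (9.4, 3.5).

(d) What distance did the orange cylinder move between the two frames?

2.3

From (4.9, 4.2) to (4.3, 6.4), the orange cylinder covered √(0.6² + 2.2²) ≈ 2.3 units.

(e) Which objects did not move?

the red capsule and the yellow cone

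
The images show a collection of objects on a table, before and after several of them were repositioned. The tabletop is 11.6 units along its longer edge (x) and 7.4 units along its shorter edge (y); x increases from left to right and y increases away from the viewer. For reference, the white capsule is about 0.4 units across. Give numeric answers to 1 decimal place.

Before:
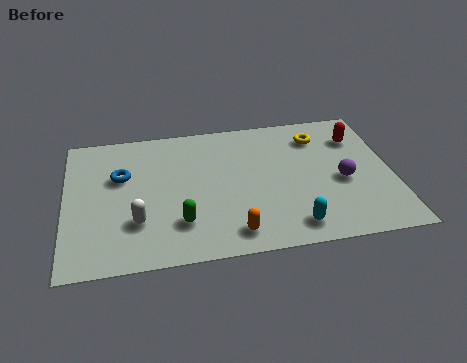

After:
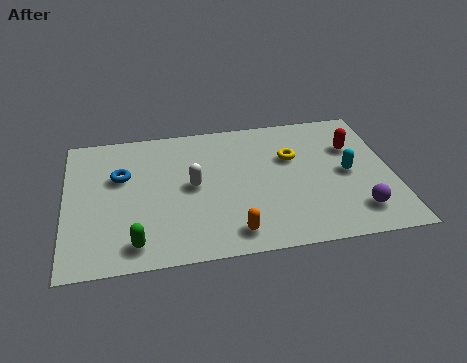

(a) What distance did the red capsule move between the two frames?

0.5

The red capsule moved from about (10.5, 5.5) to (10.3, 5.0), a distance of √(0.2² + 0.5²) ≈ 0.5.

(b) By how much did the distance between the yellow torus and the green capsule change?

+0.4

They were about 6.4 units apart before and 6.8 after — 0.4 units further apart.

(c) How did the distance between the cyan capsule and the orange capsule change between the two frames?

+2.8

Before: roughly 2.1 units apart; after: 4.9. That's 2.8 units further apart.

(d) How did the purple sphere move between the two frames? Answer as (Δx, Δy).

(0.4, -1.7)

The purple sphere started near (9.8, 3.2) and ended near (10.2, 1.5).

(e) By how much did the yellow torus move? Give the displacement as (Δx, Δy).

(-1.0, -1.0)

The yellow torus started near (9.1, 5.8) and ended near (8.1, 4.8).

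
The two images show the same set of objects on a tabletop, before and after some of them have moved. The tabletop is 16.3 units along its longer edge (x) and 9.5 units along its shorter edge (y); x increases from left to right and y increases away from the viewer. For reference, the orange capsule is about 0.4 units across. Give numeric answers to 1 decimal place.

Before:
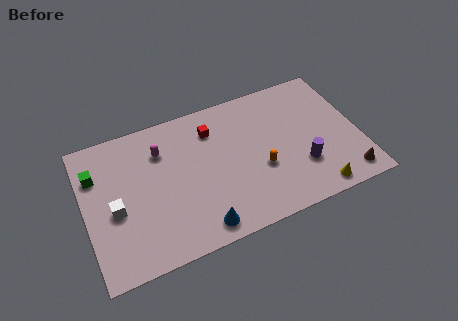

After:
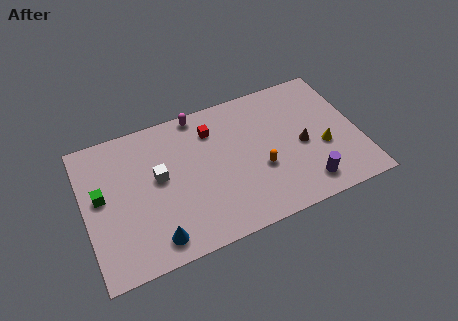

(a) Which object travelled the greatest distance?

the brown cone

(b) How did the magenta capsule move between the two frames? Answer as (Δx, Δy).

(2.4, 1.7)

From the two frames, the magenta capsule sits at roughly (4.7, 7.0) before and (7.1, 8.7) after.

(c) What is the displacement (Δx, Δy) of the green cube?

(0.2, -1.5)

The green cube started near (0.8, 6.8) and ended near (1.0, 5.3).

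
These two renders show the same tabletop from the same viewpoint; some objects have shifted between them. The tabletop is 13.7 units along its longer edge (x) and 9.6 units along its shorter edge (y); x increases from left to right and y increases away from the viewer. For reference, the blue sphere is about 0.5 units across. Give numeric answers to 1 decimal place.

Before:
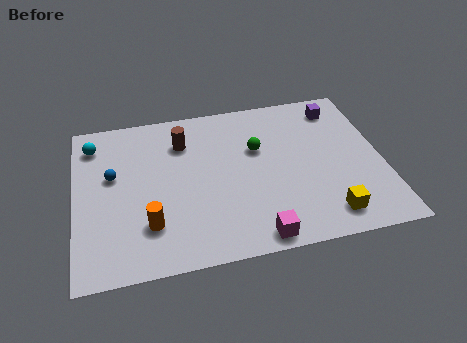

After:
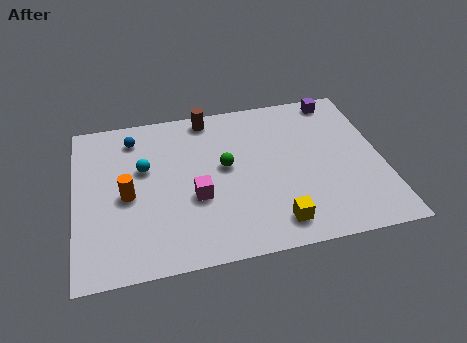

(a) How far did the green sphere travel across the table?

1.7

The green sphere was near (8.2, 6.1) before and (6.7, 5.3) after, so it travelled √(1.5² + 0.8²) ≈ 1.7 units.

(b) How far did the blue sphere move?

2.4

The blue sphere moved from about (1.7, 5.7) to (2.7, 7.9), a distance of √(1.0² + 2.2²) ≈ 2.4.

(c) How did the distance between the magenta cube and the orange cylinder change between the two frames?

-1.8

They were about 4.9 units apart before and 3.1 after — 1.8 units closer together.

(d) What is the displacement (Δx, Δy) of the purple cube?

(0.0, 0.6)

From the two frames, the purple cube sits at roughly (12.0, 8.0) before and (12.0, 8.6) after.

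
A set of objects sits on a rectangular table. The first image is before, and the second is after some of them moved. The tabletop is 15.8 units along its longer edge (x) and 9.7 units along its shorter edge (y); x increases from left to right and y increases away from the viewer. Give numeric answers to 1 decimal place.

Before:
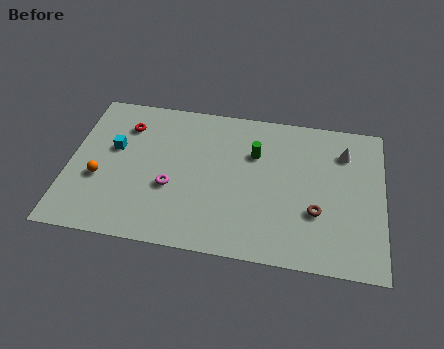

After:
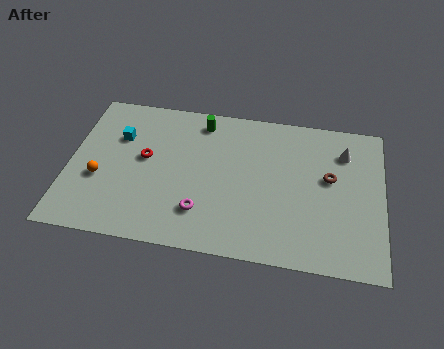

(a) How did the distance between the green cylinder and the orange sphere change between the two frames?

-1.5

They were about 8.2 units apart before and 6.7 after — 1.5 units closer together.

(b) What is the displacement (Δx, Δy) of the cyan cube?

(0.2, 0.8)

The cyan cube started near (2.2, 5.8) and ended near (2.4, 6.6).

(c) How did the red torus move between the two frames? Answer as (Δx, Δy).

(1.1, -2.0)

The red torus started near (2.7, 7.4) and ended near (3.8, 5.4).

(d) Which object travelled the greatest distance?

the green cylinder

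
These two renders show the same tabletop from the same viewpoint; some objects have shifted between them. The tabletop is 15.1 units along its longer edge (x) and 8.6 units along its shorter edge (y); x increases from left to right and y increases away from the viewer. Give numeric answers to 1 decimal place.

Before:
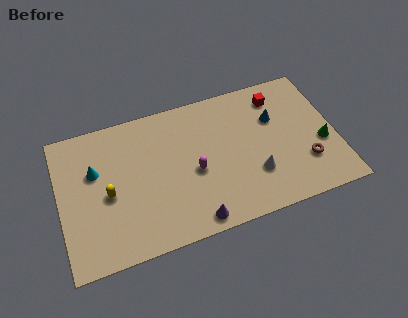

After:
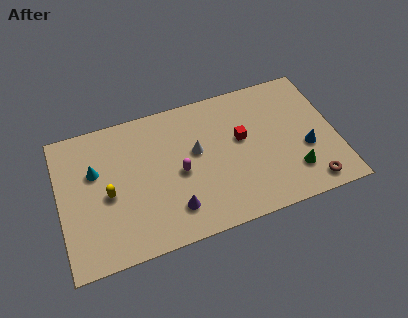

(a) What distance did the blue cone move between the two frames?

2.8

From (11.9, 5.7) to (13.4, 3.3), the blue cone covered √(1.5² + 2.4²) ≈ 2.8 units.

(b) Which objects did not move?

the yellow capsule and the cyan cone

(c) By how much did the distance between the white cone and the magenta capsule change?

-2.0

They were about 3.4 units apart before and 1.4 after — 2.0 units closer together.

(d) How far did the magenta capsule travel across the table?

0.8

The magenta capsule was near (7.3, 3.8) before and (6.5, 4.0) after, so it travelled √(0.8² + 0.2²) ≈ 0.8 units.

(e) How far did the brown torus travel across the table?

1.4

The brown torus moved from about (13.3, 2.5) to (13.4, 1.1), a distance of √(0.1² + 1.4²) ≈ 1.4.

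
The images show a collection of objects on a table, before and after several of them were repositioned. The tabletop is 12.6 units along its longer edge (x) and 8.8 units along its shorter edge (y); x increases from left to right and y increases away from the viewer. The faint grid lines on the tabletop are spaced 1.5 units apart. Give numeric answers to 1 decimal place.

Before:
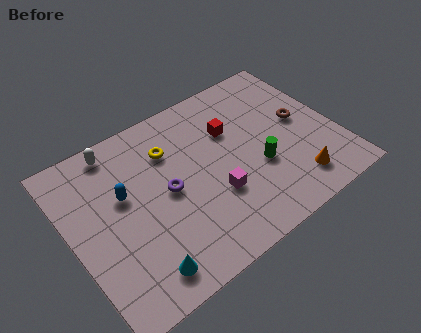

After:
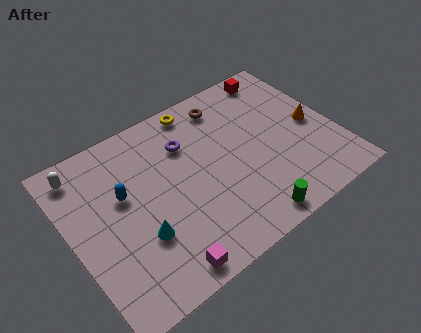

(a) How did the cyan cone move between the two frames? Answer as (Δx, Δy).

(0.3, 1.6)

The cyan cone started near (2.6, 1.3) and ended near (2.9, 2.9).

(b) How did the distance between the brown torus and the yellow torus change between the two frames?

-4.9

Before: roughly 6.3 units apart; after: 1.4. That's 4.9 units closer together.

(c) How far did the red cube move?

3.4

The red cube moved from about (7.9, 5.9) to (10.7, 7.8), a distance of √(2.8² + 1.9²) ≈ 3.4.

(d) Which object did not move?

the blue capsule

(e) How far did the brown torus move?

4.1

From (11.1, 4.7) to (8.0, 7.4), the brown torus covered √(3.1² + 2.7²) ≈ 4.1 units.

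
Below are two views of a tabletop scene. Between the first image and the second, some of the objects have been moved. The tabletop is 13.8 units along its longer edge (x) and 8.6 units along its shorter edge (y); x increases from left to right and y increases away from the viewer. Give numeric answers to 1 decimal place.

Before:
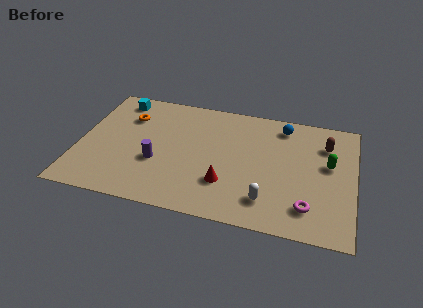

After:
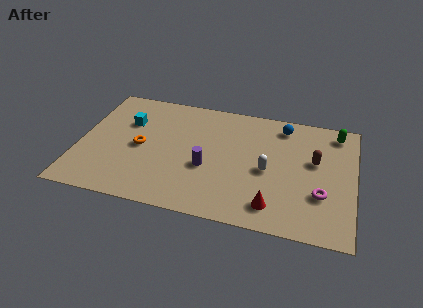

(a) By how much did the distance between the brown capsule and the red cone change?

-2.1

They were about 6.2 units apart before and 4.1 after — 2.1 units closer together.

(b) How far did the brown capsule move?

1.4

The brown capsule moved from about (12.3, 6.4) to (11.8, 5.1), a distance of √(0.5² + 1.3²) ≈ 1.4.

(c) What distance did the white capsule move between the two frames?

2.1

The white capsule was near (9.6, 1.8) before and (9.5, 3.9) after, so it travelled √(0.1² + 2.1²) ≈ 2.1 units.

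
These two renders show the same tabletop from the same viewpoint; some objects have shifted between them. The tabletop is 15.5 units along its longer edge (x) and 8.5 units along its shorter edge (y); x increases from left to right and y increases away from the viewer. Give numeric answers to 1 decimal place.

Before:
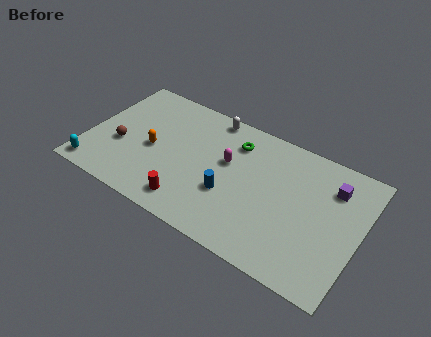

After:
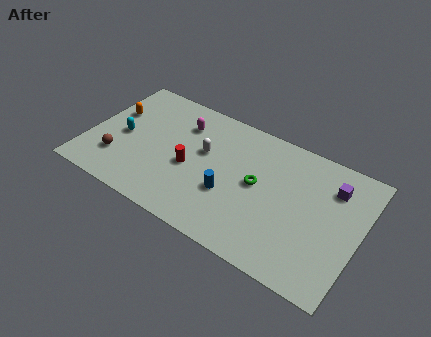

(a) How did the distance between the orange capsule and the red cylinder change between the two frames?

+1.5

They were about 3.6 units apart before and 5.1 after — 1.5 units further apart.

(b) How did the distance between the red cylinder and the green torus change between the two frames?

-1.6

The distance was about 5.5 in the first image and 3.9 in the second, so they moved 1.6 units closer together.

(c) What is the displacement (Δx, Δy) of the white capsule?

(0.0, -2.6)

From the two frames, the white capsule sits at roughly (6.5, 7.7) before and (6.5, 5.1) after.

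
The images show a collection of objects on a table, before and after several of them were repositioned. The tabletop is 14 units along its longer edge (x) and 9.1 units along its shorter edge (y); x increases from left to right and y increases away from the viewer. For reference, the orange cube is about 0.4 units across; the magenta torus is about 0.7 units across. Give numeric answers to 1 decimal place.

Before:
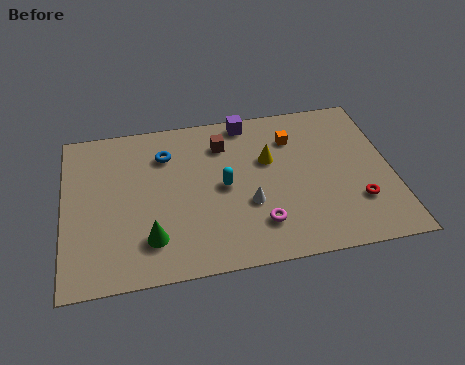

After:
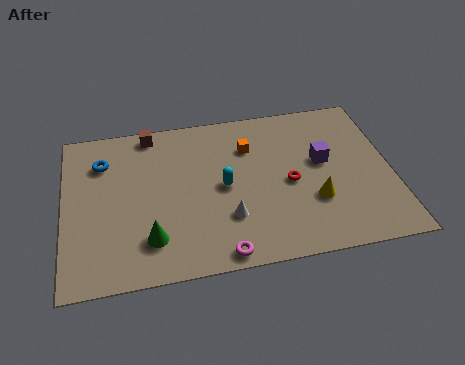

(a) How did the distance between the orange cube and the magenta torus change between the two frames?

+1.0

The distance was about 5.0 in the first image and 6.0 in the second, so they moved 1.0 units further apart.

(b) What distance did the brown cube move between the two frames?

3.3

The brown cube moved from about (6.9, 7.0) to (3.8, 8.2), a distance of √(3.1² + 1.2²) ≈ 3.3.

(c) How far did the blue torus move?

2.7

From (4.4, 6.8) to (1.7, 6.8), the blue torus covered √(2.7² + 0.0²) ≈ 2.7 units.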